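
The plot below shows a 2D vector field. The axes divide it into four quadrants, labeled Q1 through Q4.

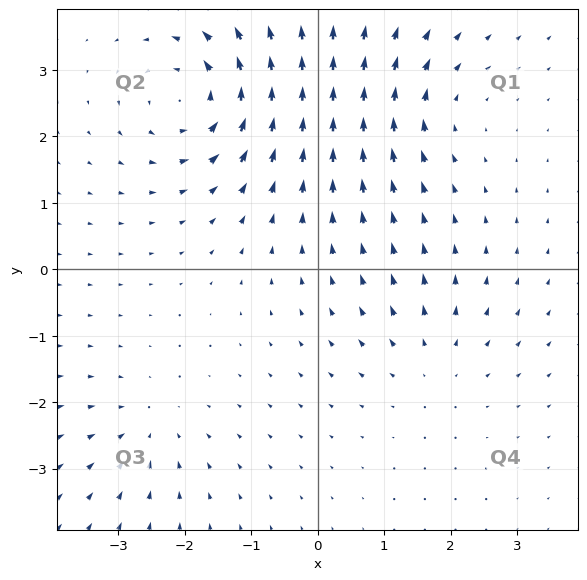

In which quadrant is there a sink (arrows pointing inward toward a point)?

The sink sits at approximately (-2.5, -2.4), which lies in quadrant Q3. The divergence there is about -3, negative as expected for a sink.

Q3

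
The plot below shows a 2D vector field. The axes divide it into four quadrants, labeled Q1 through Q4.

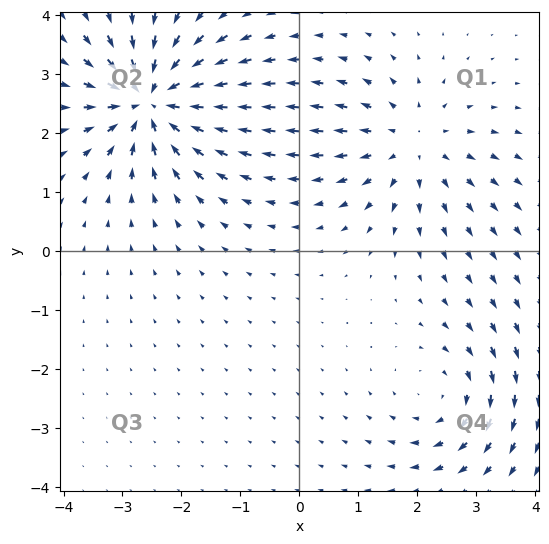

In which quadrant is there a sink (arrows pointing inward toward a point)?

Q2

The sink sits at approximately (-2.5, 2.6), which lies in quadrant Q2. The divergence there is about -6, negative as expected for a sink.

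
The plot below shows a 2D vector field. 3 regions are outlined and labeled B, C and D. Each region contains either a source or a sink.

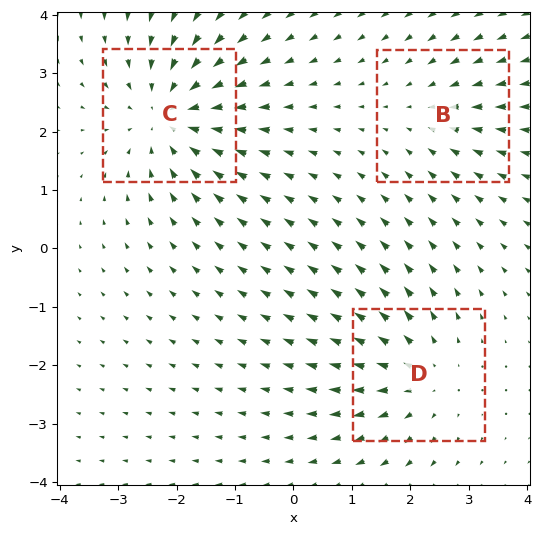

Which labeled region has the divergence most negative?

Divergence at each region's feature centre — B: about -2, C: about -4, D: about +3. Region C is most negative.

C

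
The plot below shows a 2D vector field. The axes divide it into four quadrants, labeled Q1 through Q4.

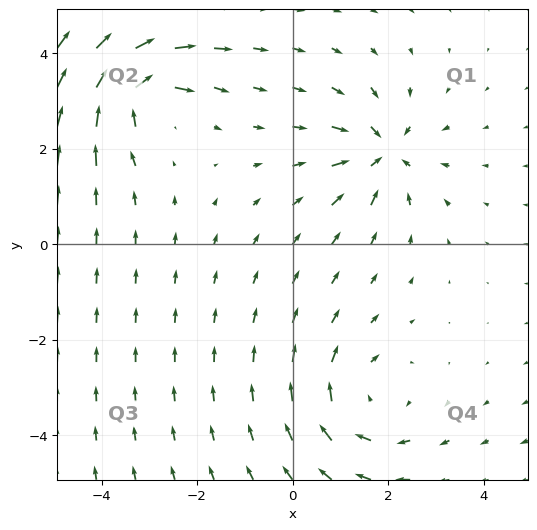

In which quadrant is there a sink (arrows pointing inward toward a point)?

The sink sits at approximately (1.9, 1.9), which lies in quadrant Q1. The divergence there is about -6, negative as expected for a sink.

Q1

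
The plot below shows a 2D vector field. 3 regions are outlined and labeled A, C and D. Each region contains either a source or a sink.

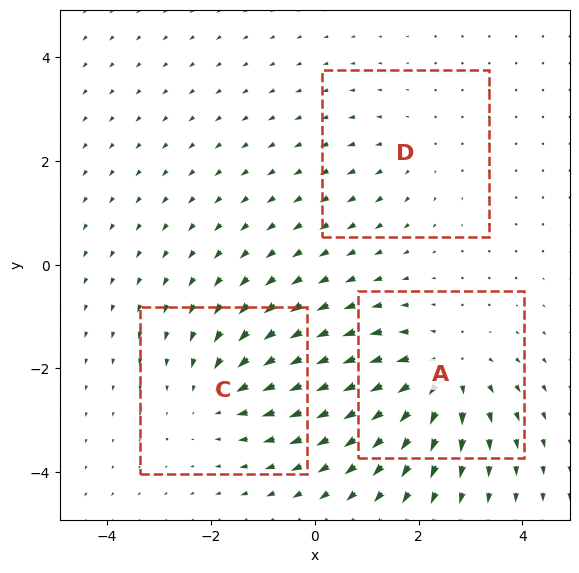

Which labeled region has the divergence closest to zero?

Divergence at each region's feature centre — A: about +4, C: about -3, D: about +2. Region D is closest to zero.

D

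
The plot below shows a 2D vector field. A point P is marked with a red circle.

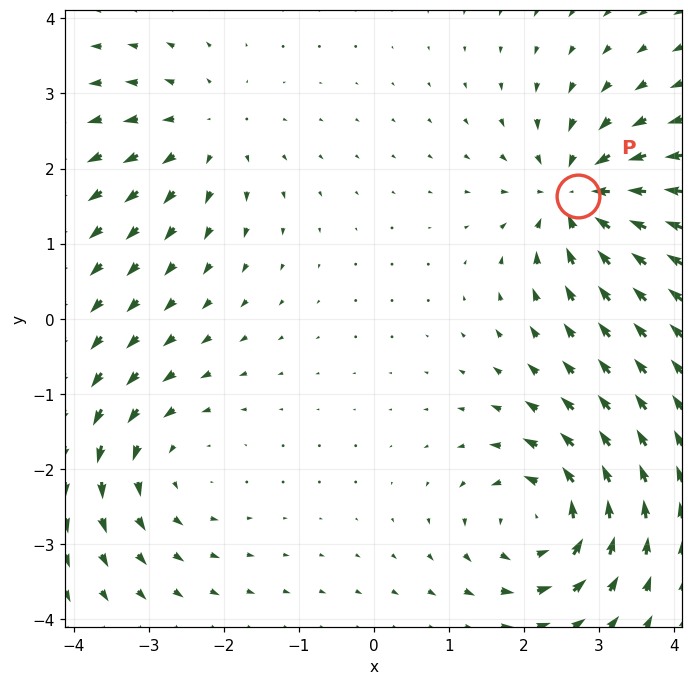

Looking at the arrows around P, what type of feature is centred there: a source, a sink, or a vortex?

sink

At P (2.7, 1.6) the arrows converge inward. Divergence about -5, curl ≈0 — negative divergence with near-zero curl is a sink.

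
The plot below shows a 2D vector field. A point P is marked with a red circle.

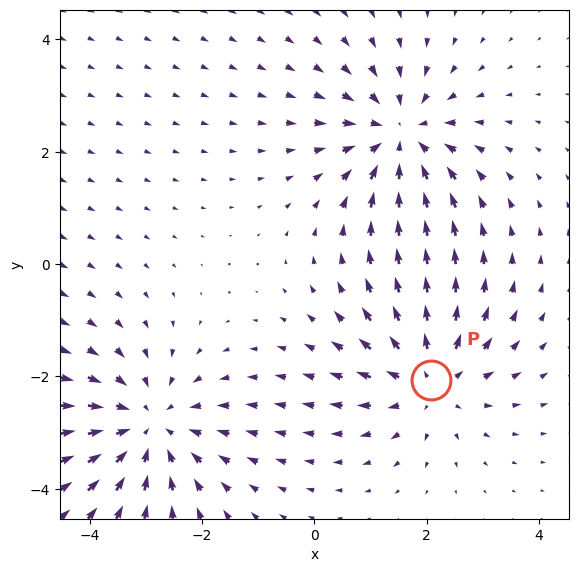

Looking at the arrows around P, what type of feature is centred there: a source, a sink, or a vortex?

source

At P (2.1, -2.1) the arrows spread outward. Divergence about +3, curl ≈0 — positive divergence with near-zero curl is a source.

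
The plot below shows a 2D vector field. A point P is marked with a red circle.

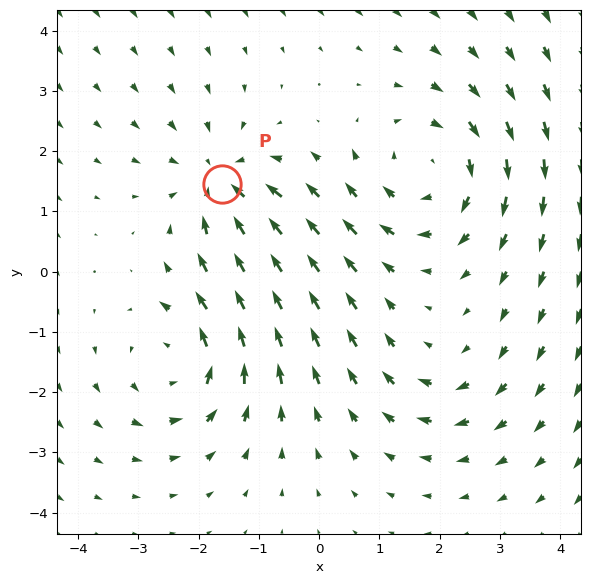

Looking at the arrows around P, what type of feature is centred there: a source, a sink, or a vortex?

sink

At P (-1.6, 1.5) the arrows converge inward. Divergence about -4, curl ≈0 — negative divergence with near-zero curl is a sink.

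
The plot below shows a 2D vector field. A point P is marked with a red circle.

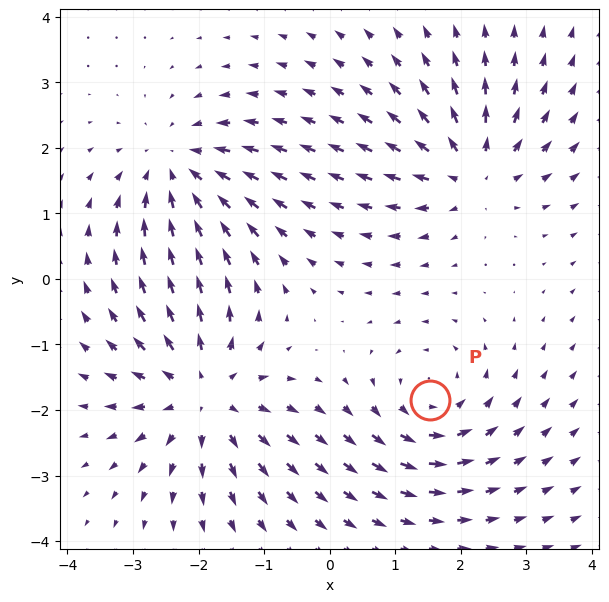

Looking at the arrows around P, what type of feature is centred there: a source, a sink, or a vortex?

vortex

At P (1.5, -1.9) the arrows circulate counterclockwise. Divergence ≈0, curl about +4 — near-zero divergence with nonzero curl is a vortex.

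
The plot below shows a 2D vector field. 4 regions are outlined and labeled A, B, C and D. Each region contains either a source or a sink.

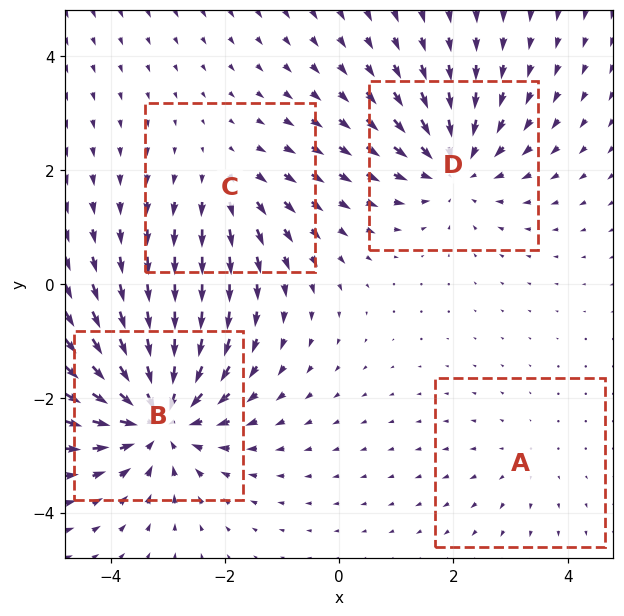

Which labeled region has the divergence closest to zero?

Divergence at each region's feature centre — A: about +2, B: about -7, C: about +3, D: about -5. Region A is closest to zero.

A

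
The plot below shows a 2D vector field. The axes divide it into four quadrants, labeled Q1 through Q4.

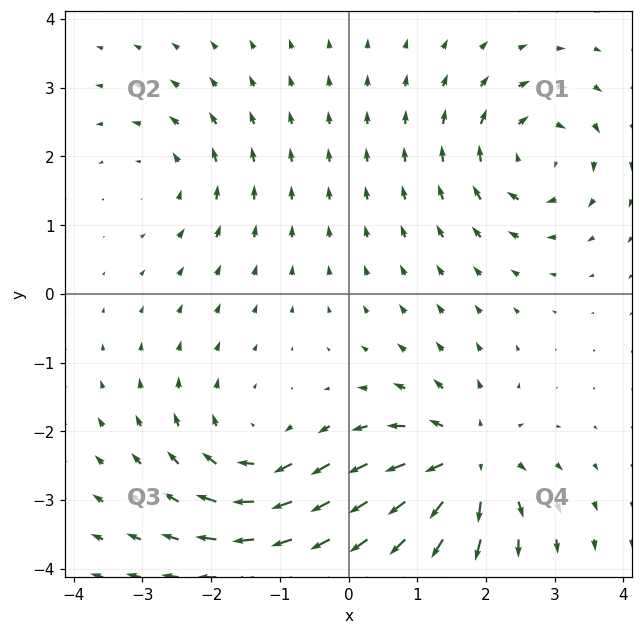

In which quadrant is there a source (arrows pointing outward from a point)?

Q4

The source sits at approximately (1.7, -2.5), which lies in quadrant Q4. The divergence there is about +6, positive as expected for a source.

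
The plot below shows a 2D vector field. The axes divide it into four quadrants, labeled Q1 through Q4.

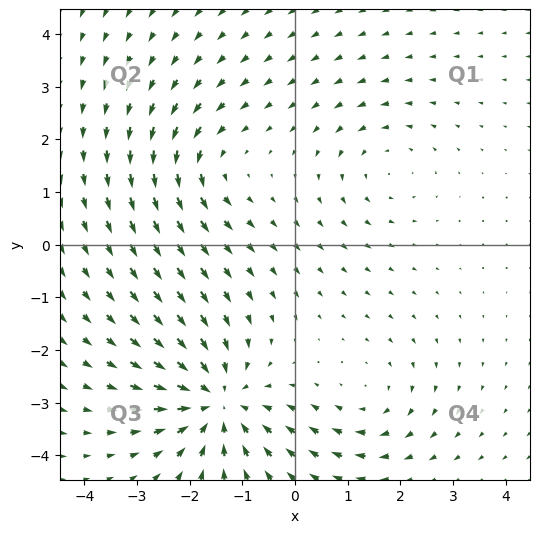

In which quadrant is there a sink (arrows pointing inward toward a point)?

The sink sits at approximately (-1.5, -3.0), which lies in quadrant Q3. The divergence there is about -5, negative as expected for a sink.

Q3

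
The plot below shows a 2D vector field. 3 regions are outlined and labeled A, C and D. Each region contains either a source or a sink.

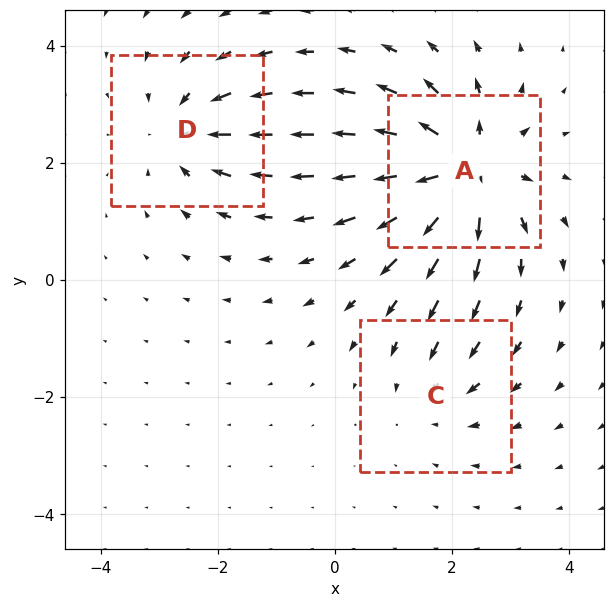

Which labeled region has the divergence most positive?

Divergence at each region's feature centre — A: about +5, C: about -2, D: about -3. Region A is most positive.

A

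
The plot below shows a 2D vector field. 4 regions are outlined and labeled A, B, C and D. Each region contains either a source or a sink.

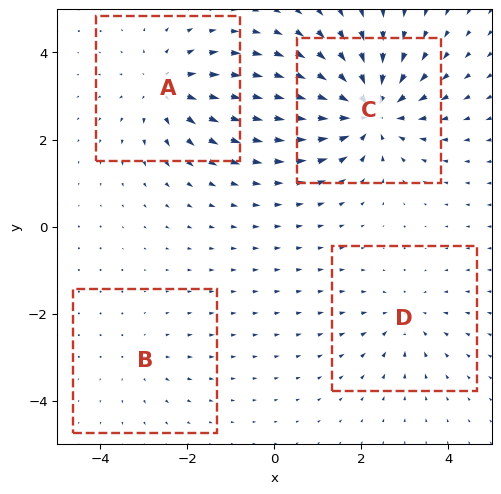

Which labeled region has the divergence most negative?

Divergence at each region's feature centre — A: about +4, B: about +2, C: about -7, D: about -3. Region C is most negative.

C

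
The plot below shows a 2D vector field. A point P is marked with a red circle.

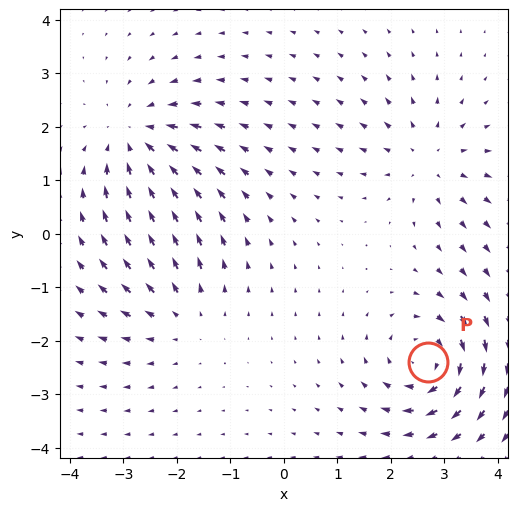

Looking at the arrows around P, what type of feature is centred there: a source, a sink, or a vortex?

vortex

At P (2.7, -2.4) the arrows circulate clockwise. Divergence ≈0, curl about -6 — near-zero divergence with nonzero curl is a vortex.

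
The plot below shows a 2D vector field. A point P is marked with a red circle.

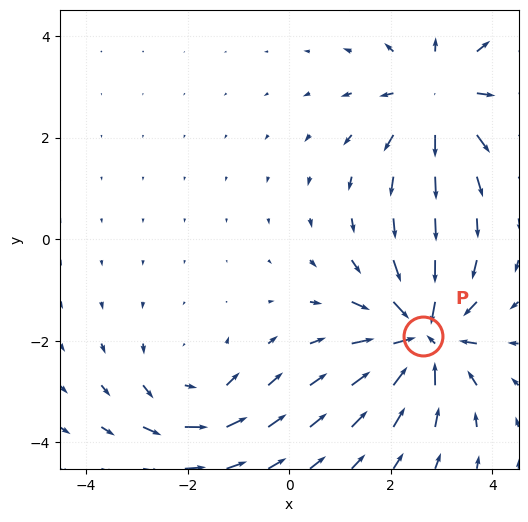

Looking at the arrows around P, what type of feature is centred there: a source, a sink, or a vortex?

sink

At P (2.6, -1.9) the arrows converge inward. Divergence about -7, curl ≈0 — negative divergence with near-zero curl is a sink.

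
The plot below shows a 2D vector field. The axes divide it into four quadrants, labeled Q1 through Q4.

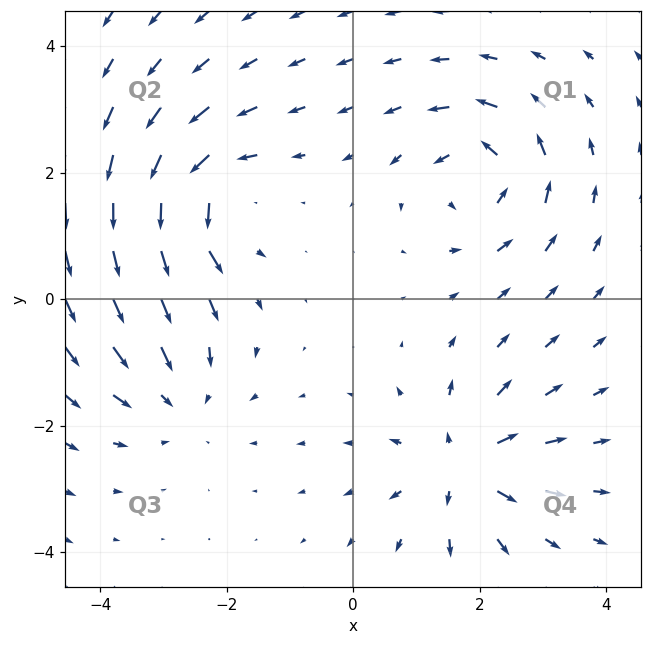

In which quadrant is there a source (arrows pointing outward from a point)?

The source sits at approximately (1.7, -2.6), which lies in quadrant Q4. The divergence there is about +7, positive as expected for a source.

Q4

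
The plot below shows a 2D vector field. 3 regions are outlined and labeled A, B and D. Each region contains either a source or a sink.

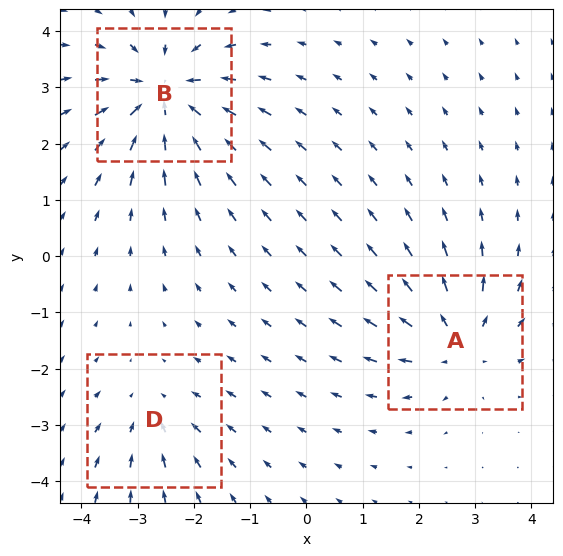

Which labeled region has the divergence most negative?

Divergence at each region's feature centre — A: about +4, B: about -5, D: about -2. Region B is most negative.

B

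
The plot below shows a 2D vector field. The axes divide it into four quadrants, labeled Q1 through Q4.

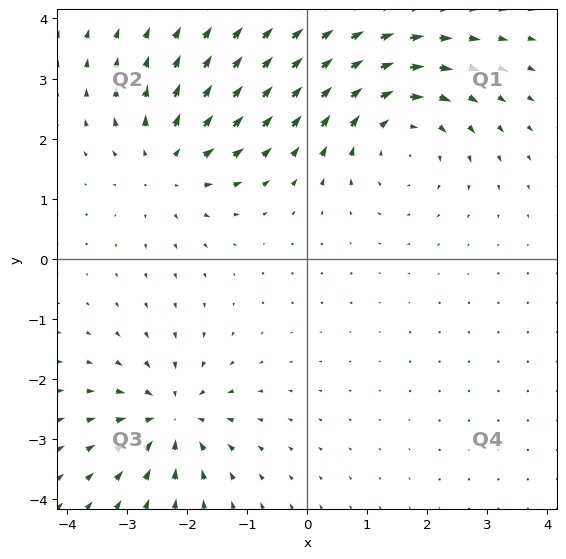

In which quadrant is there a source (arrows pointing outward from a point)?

Q2

The source sits at approximately (-2.3, 1.6), which lies in quadrant Q2. The divergence there is about +4, positive as expected for a source.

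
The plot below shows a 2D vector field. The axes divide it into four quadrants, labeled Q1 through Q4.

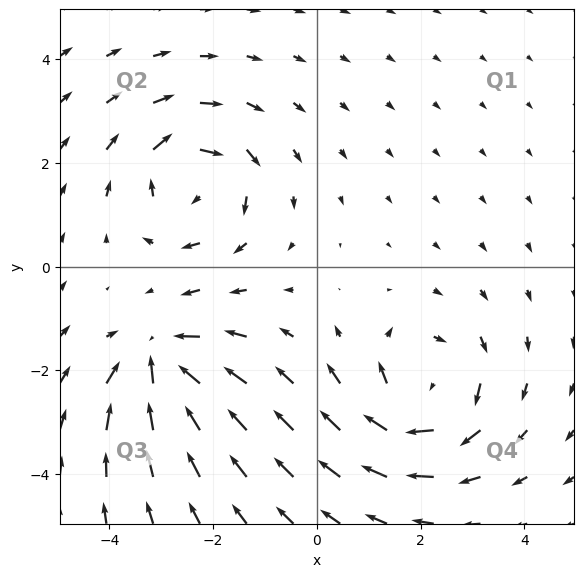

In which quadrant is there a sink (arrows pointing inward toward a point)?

The sink sits at approximately (-3.0, -1.9), which lies in quadrant Q3. The divergence there is about -5, negative as expected for a sink.

Q3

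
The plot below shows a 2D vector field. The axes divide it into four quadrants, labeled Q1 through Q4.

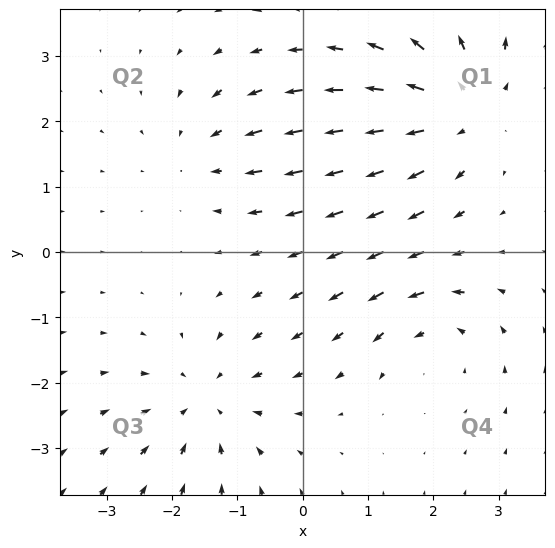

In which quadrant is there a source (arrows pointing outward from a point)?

Q1

The source sits at approximately (2.4, 2.2), which lies in quadrant Q1. The divergence there is about +4, positive as expected for a source.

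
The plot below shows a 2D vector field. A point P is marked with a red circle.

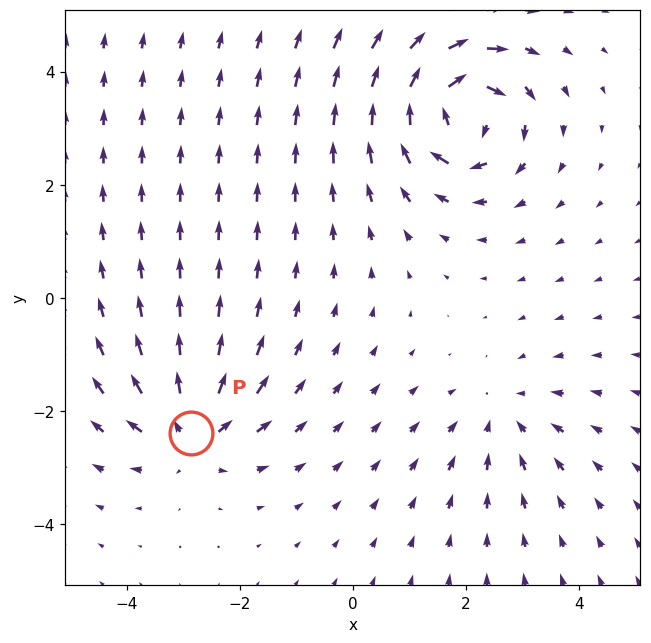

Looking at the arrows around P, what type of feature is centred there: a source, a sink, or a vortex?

At P (-2.9, -2.4) the arrows spread outward. Divergence about +4, curl ≈0 — positive divergence with near-zero curl is a source.

source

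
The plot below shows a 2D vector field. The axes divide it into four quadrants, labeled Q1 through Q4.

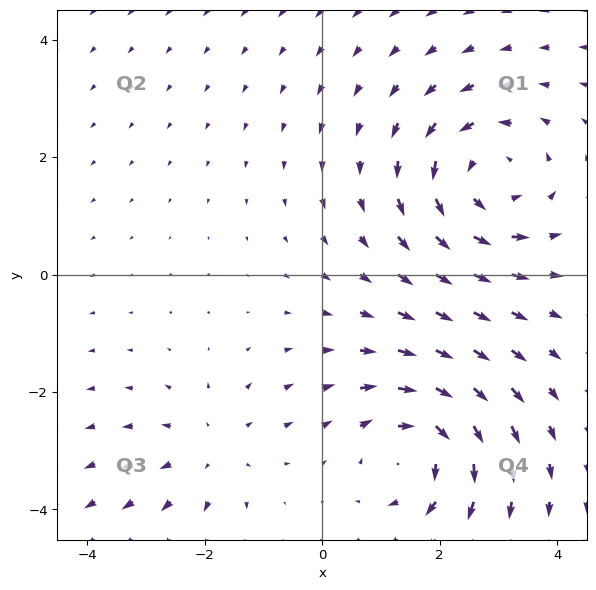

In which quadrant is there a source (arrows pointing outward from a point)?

Q3

The source sits at approximately (-1.9, -3.0), which lies in quadrant Q3. The divergence there is about +2, positive as expected for a source.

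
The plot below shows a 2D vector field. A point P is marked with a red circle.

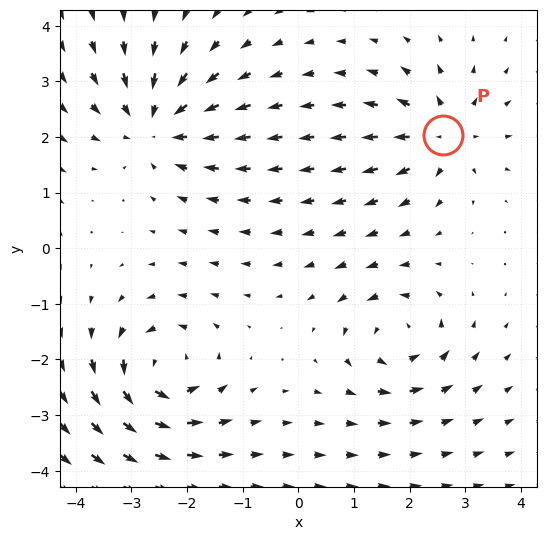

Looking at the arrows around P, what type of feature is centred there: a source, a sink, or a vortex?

source

At P (2.6, 2.0) the arrows spread outward. Divergence about +4, curl ≈0 — positive divergence with near-zero curl is a source.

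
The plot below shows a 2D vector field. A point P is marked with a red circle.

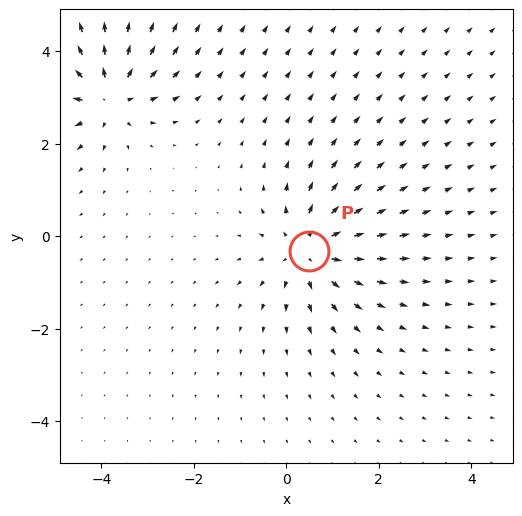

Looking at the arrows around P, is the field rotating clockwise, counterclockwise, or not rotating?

not rotating

Near P at (0.5, -0.3) the arrows show no circulation. The curl there is ≈0.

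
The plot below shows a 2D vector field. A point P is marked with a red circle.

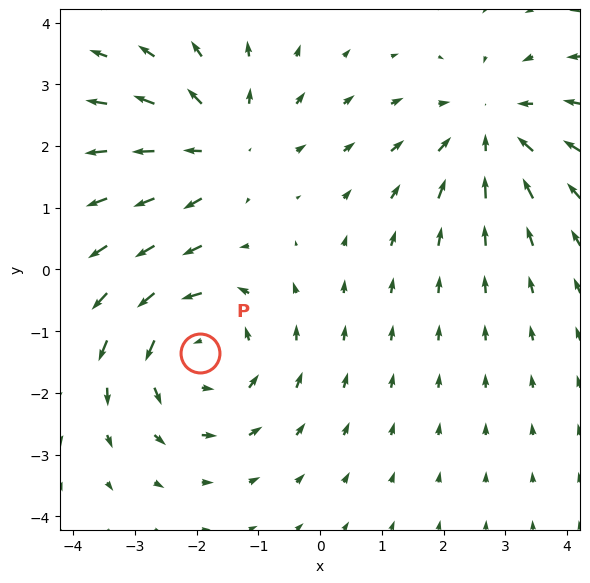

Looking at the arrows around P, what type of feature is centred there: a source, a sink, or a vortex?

vortex

At P (-1.9, -1.4) the arrows circulate counterclockwise. Divergence ≈0, curl about +3 — near-zero divergence with nonzero curl is a vortex.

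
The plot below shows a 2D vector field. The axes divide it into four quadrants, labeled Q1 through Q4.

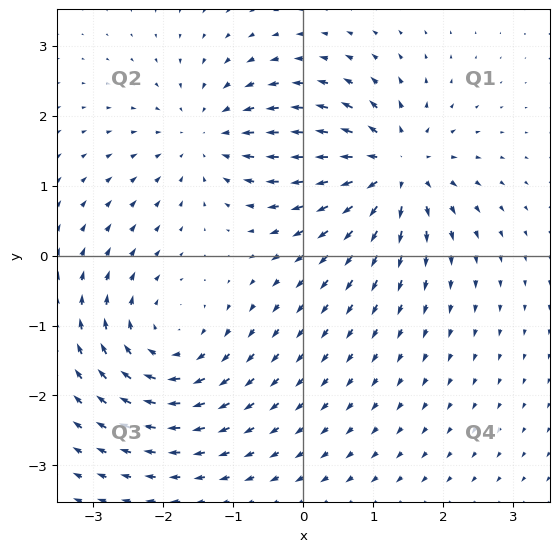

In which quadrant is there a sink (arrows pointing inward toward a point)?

The sink sits at approximately (-1.3, 1.7), which lies in quadrant Q2. The divergence there is about -3, negative as expected for a sink.

Q2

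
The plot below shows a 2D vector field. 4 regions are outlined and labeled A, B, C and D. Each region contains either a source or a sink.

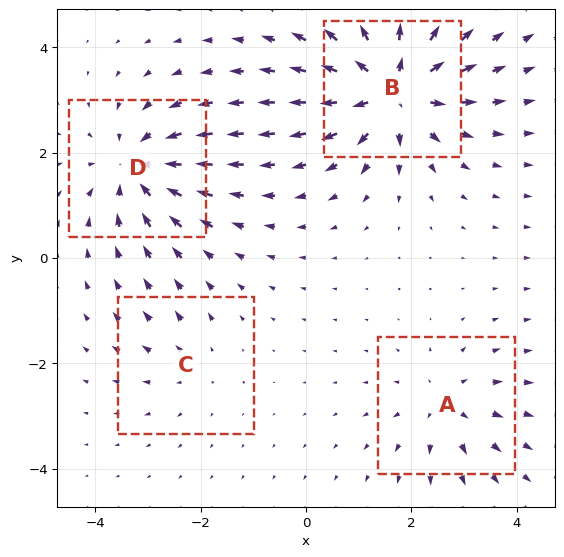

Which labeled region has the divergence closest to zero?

C

Divergence at each region's feature centre — A: about +4, B: about +8, C: about +2, D: about -6. Region C is closest to zero.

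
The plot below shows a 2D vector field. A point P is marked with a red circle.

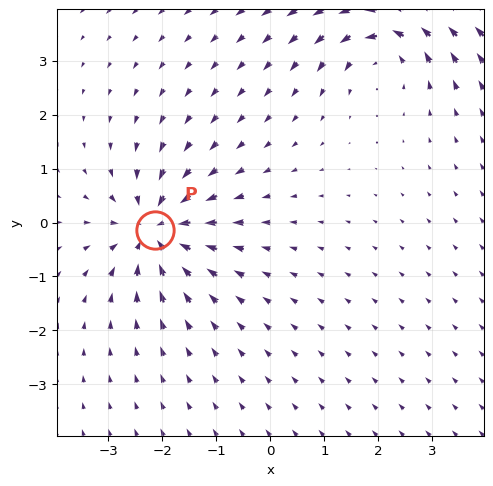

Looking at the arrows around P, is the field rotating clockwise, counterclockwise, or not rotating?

Near P at (-2.1, -0.1) the arrows show no circulation. The curl there is ≈0.

not rotating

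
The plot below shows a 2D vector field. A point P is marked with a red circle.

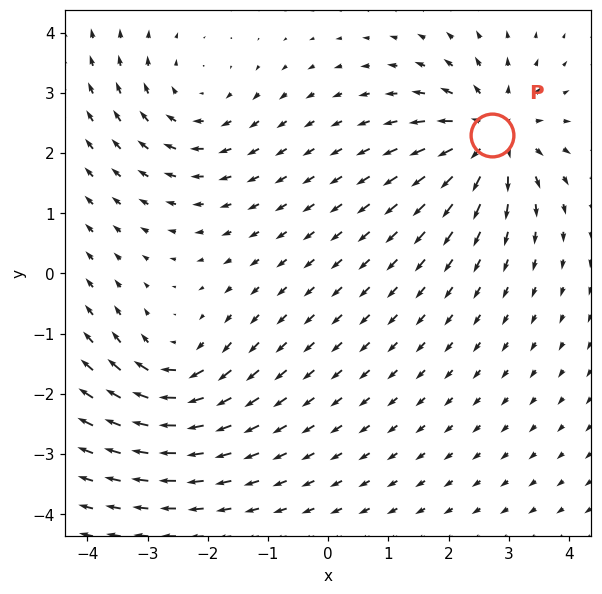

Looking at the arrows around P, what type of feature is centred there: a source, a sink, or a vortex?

At P (2.7, 2.3) the arrows spread outward. Divergence about +5, curl ≈0 — positive divergence with near-zero curl is a source.

source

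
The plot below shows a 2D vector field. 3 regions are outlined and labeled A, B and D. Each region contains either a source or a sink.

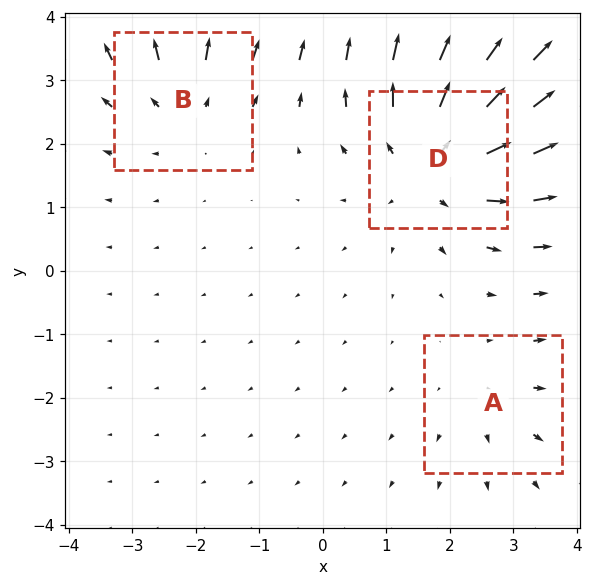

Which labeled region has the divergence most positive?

Divergence at each region's feature centre — A: about +2, B: about +3, D: about +5. Region D is most positive.

D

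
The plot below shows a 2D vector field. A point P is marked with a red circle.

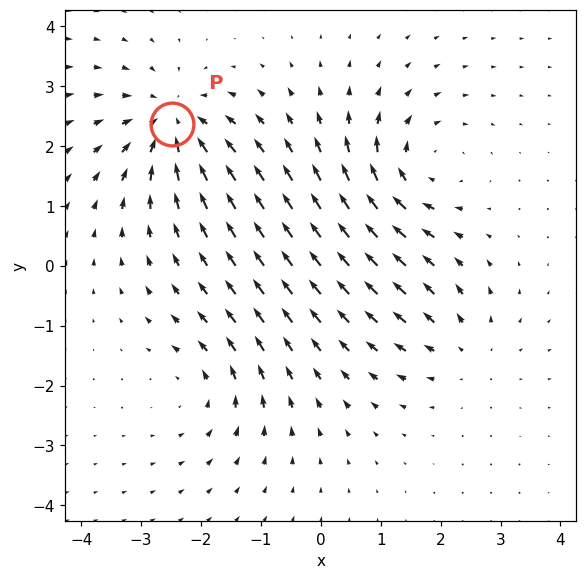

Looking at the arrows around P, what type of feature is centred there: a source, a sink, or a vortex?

sink

At P (-2.5, 2.4) the arrows converge inward. Divergence about -5, curl ≈0 — negative divergence with near-zero curl is a sink.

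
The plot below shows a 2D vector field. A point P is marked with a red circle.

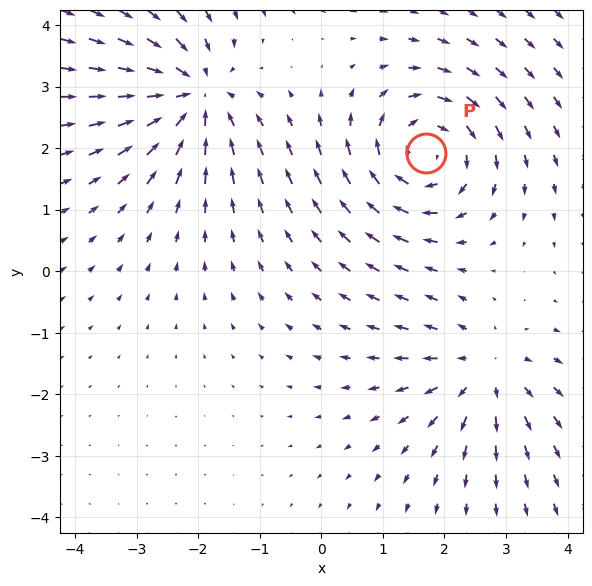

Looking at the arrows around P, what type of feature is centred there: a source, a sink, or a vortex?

vortex

At P (1.7, 1.9) the arrows circulate clockwise. Divergence ≈0, curl about -4 — near-zero divergence with nonzero curl is a vortex.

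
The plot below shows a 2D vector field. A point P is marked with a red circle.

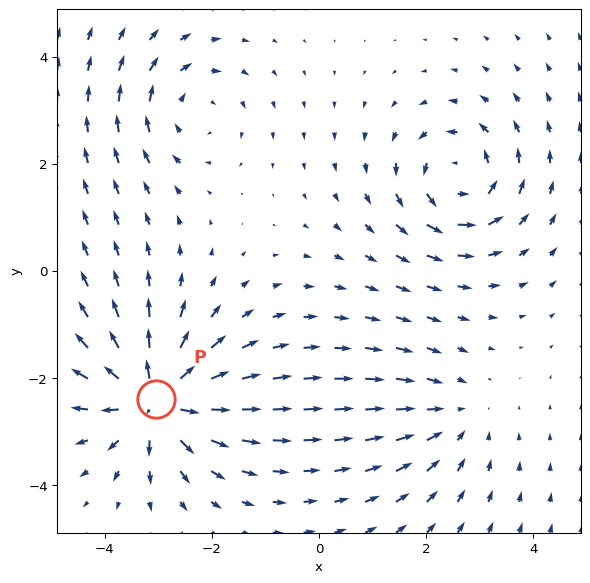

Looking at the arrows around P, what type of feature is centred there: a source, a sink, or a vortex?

At P (-3.0, -2.4) the arrows spread outward. Divergence about +7, curl ≈0 — positive divergence with near-zero curl is a source.

source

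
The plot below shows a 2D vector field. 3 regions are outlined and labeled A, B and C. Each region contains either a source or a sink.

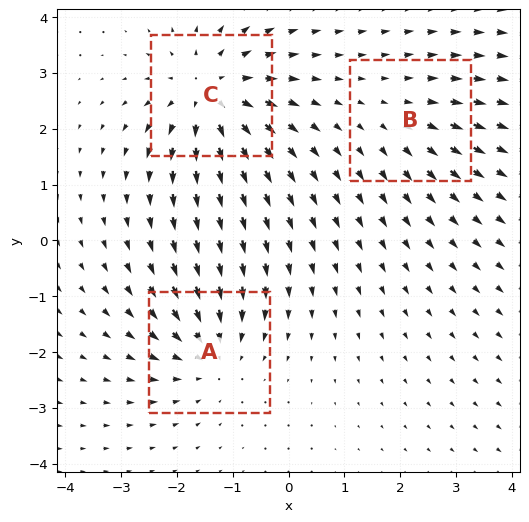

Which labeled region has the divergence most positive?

C

Divergence at each region's feature centre — A: about -3, B: about +2, C: about +5. Region C is most positive.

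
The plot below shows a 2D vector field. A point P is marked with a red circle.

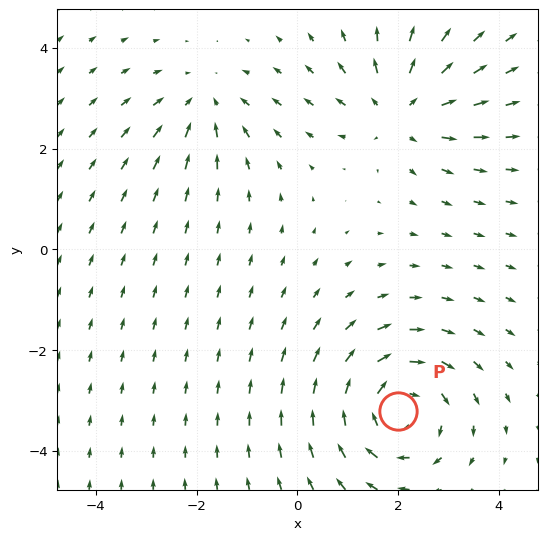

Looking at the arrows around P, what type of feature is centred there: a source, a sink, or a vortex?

At P (2.0, -3.2) the arrows circulate clockwise. Divergence ≈0, curl about -4 — near-zero divergence with nonzero curl is a vortex.

vortex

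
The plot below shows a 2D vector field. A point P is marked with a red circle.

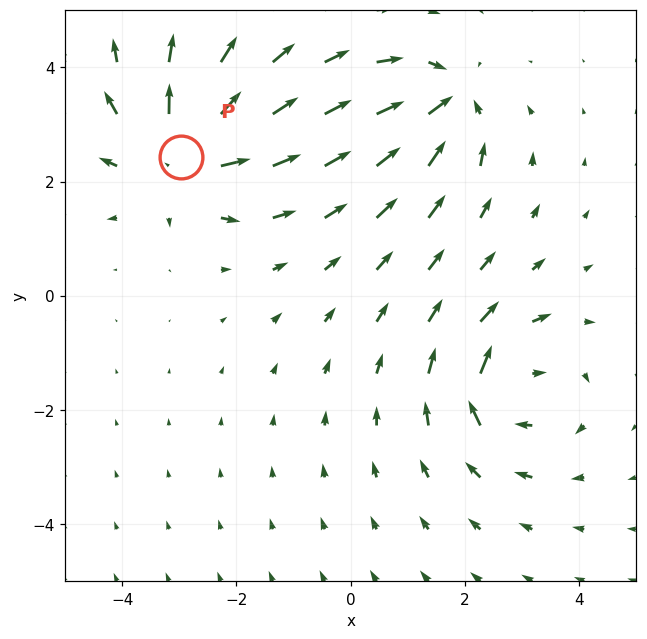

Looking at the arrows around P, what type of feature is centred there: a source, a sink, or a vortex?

At P (-3.0, 2.4) the arrows spread outward. Divergence about +5, curl ≈0 — positive divergence with near-zero curl is a source.

source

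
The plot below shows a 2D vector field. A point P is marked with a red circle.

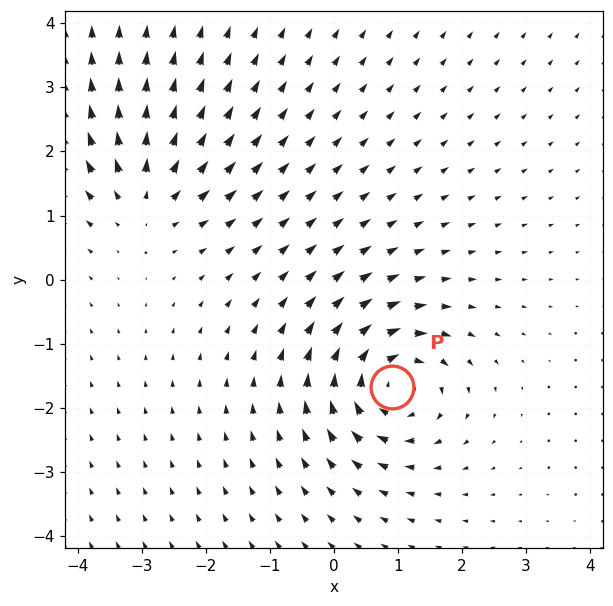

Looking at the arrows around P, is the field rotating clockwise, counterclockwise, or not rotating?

clockwise

Near P at (0.9, -1.7) the arrows circulate clockwise. The curl (z-component) there is about -6; negative curl means clockwise rotation.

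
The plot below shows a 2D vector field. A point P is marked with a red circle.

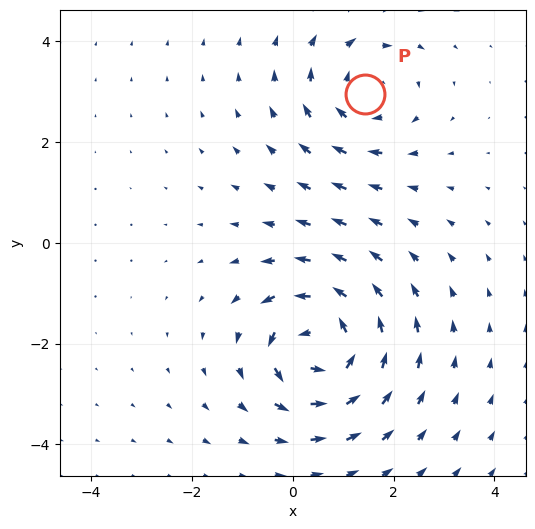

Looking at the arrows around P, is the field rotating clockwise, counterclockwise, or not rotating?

Near P at (1.4, 3.0) the arrows circulate clockwise. The curl (z-component) there is about -3; negative curl means clockwise rotation.

clockwise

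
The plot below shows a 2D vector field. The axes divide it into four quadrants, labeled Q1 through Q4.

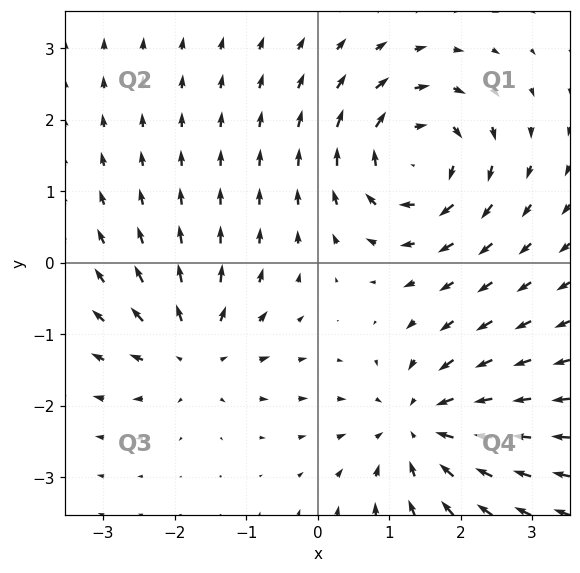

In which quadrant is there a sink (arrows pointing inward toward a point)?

The sink sits at approximately (1.4, -2.3), which lies in quadrant Q4. The divergence there is about -5, negative as expected for a sink.

Q4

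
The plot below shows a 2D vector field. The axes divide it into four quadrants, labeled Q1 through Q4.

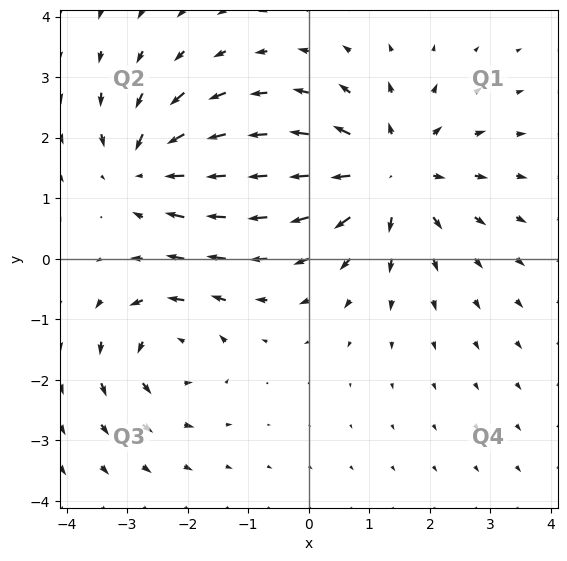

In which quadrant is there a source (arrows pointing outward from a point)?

Q1

The source sits at approximately (1.3, 1.4), which lies in quadrant Q1. The divergence there is about +4, positive as expected for a source.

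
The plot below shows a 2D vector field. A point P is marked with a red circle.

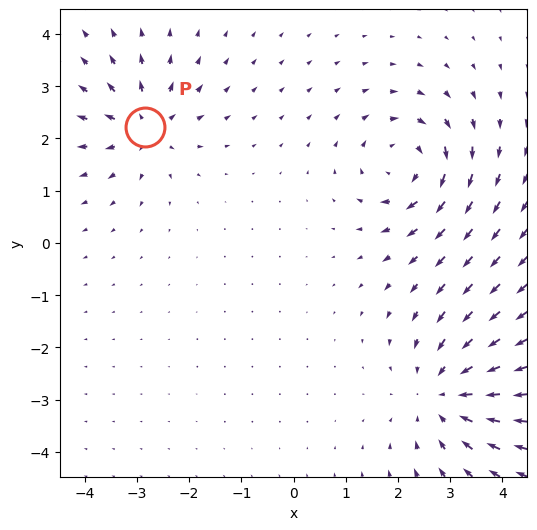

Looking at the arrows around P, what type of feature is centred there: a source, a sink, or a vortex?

source

At P (-2.8, 2.2) the arrows spread outward. Divergence about +5, curl ≈0 — positive divergence with near-zero curl is a source.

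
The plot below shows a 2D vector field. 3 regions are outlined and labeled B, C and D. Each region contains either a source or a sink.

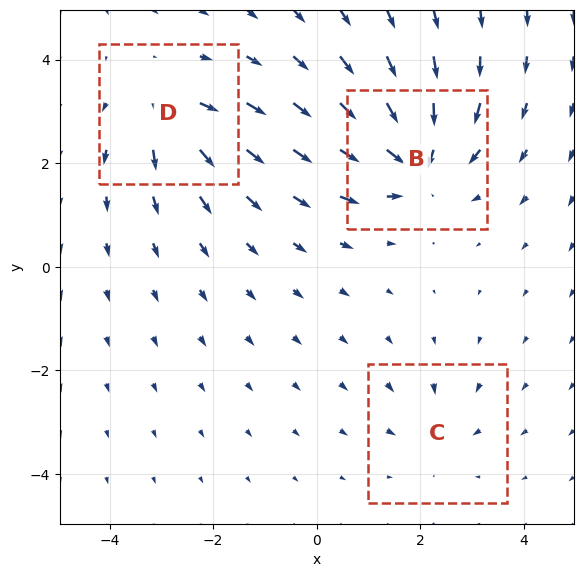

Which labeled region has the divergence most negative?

Divergence at each region's feature centre — B: about -6, C: about -3, D: about +4. Region B is most negative.

B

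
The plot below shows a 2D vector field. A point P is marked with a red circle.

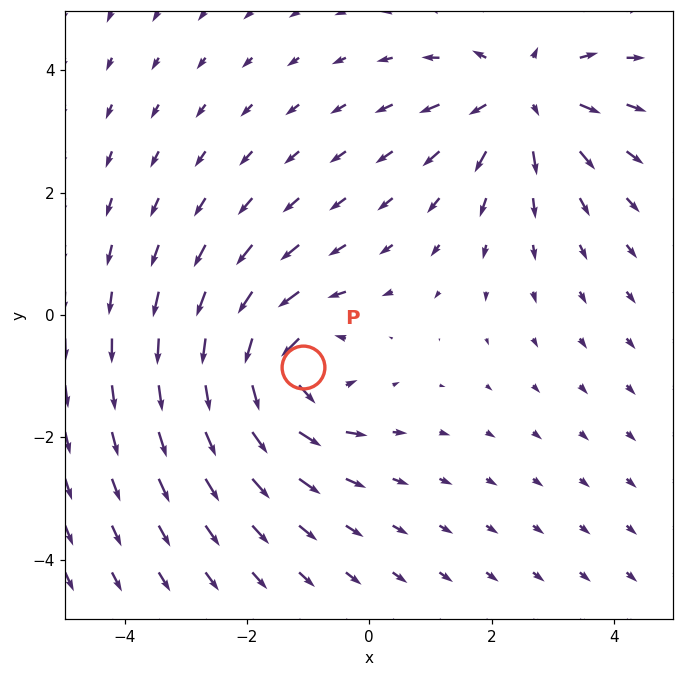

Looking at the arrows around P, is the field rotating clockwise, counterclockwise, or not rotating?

counterclockwise

Near P at (-1.1, -0.8) the arrows circulate counterclockwise. The curl (z-component) there is about +5; positive curl means counterclockwise rotation.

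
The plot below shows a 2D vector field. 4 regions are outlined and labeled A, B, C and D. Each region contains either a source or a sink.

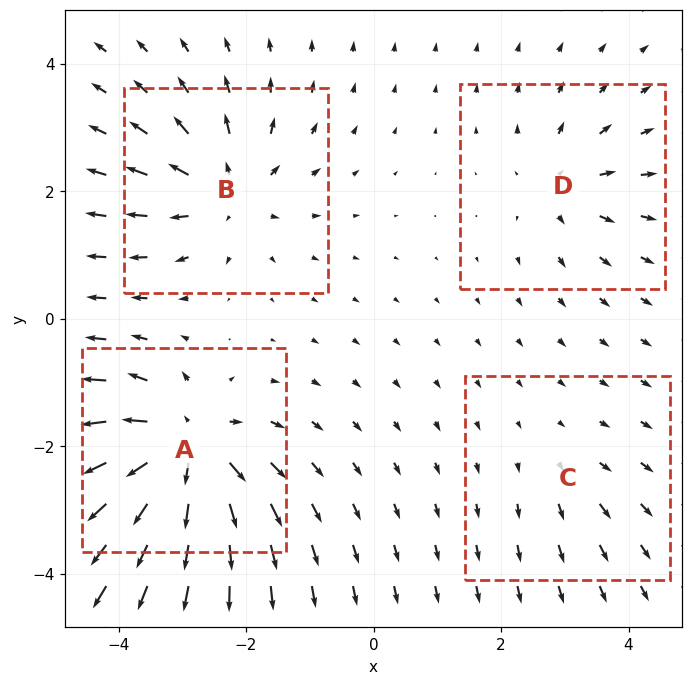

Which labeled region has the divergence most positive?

A

Divergence at each region's feature centre — A: about +9, B: about +6, C: about +2, D: about +4. Region A is most positive.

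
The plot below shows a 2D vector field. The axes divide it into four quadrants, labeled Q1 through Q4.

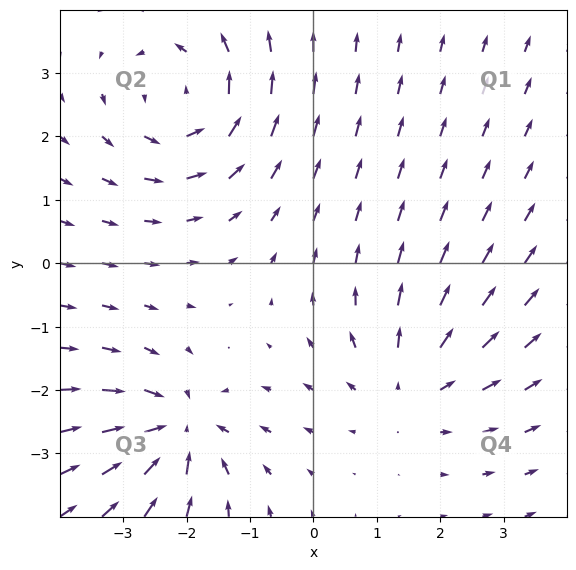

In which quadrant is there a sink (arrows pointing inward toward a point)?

The sink sits at approximately (-2.1, -2.6), which lies in quadrant Q3. The divergence there is about -5, negative as expected for a sink.

Q3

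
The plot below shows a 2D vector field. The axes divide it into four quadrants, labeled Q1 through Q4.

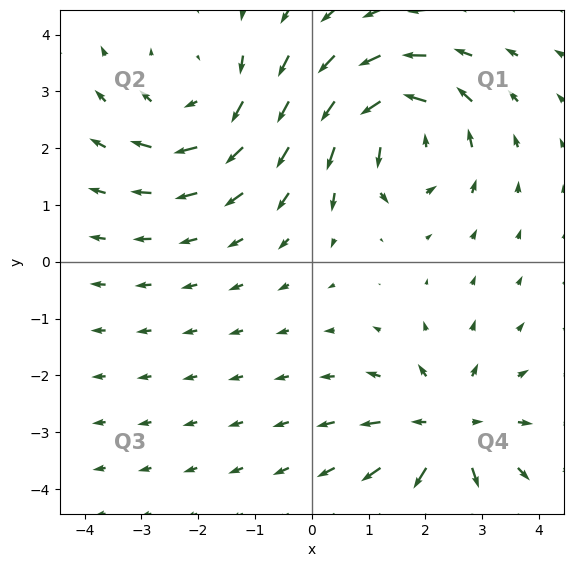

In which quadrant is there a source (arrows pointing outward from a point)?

Q4

The source sits at approximately (2.4, -3.0), which lies in quadrant Q4. The divergence there is about +4, positive as expected for a source.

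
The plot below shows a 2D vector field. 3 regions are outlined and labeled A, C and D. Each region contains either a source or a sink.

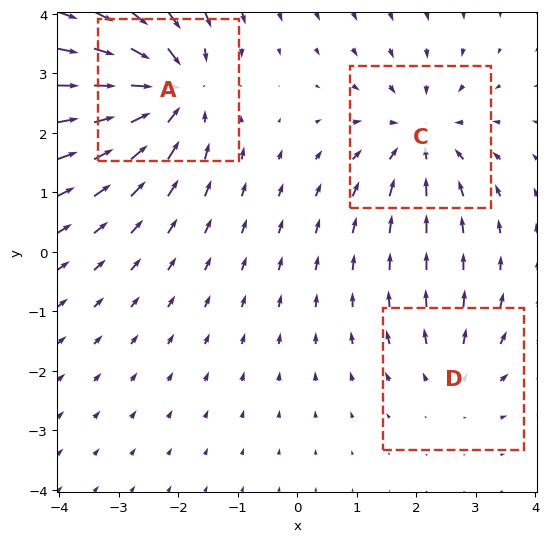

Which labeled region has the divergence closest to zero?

D

Divergence at each region's feature centre — A: about -5, C: about -3, D: about +2. Region D is closest to zero.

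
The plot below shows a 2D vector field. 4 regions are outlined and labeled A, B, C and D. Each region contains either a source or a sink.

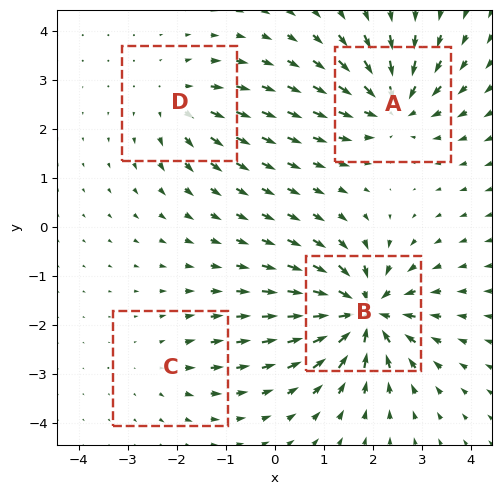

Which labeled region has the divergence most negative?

B

Divergence at each region's feature centre — A: about -6, B: about -9, C: about +2, D: about +4. Region B is most negative.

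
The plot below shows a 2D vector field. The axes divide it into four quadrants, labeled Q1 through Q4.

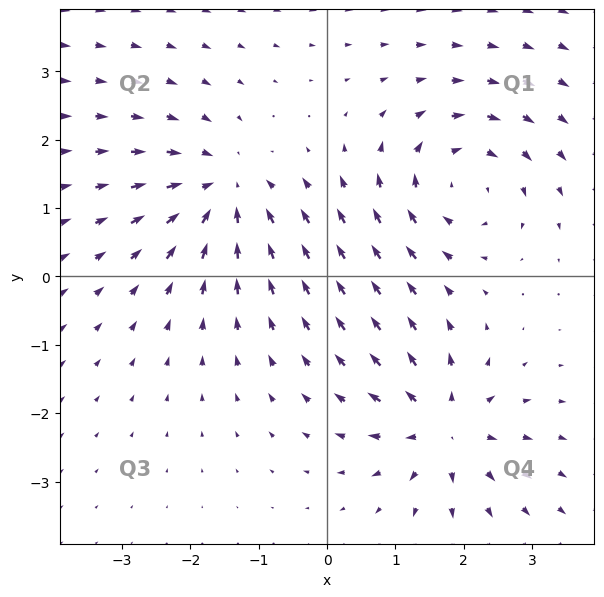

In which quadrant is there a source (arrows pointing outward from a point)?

Q4

The source sits at approximately (1.7, -2.2), which lies in quadrant Q4. The divergence there is about +4, positive as expected for a source.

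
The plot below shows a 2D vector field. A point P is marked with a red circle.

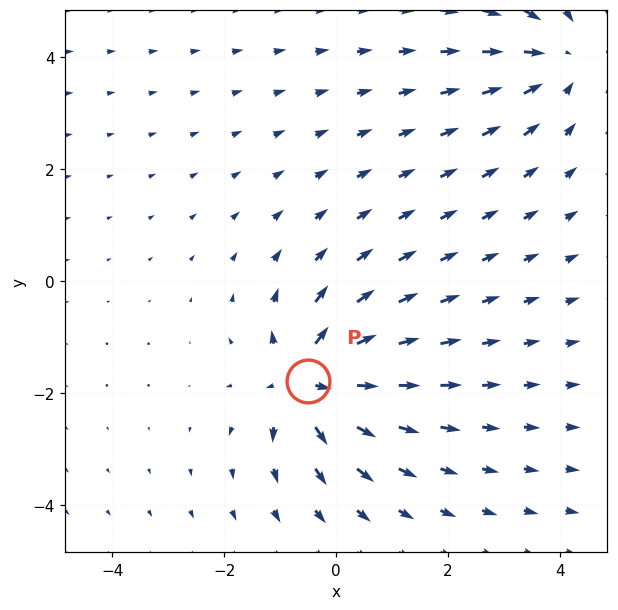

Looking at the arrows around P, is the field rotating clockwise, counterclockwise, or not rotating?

Near P at (-0.5, -1.8) the arrows show no circulation. The curl there is ≈0.

not rotating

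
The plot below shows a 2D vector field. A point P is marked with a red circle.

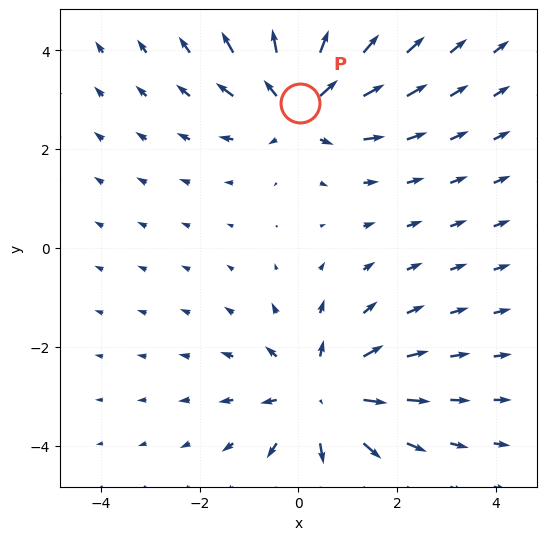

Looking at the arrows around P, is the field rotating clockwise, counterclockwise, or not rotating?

not rotating

Near P at (0.0, 2.9) the arrows show no circulation. The curl there is ≈0.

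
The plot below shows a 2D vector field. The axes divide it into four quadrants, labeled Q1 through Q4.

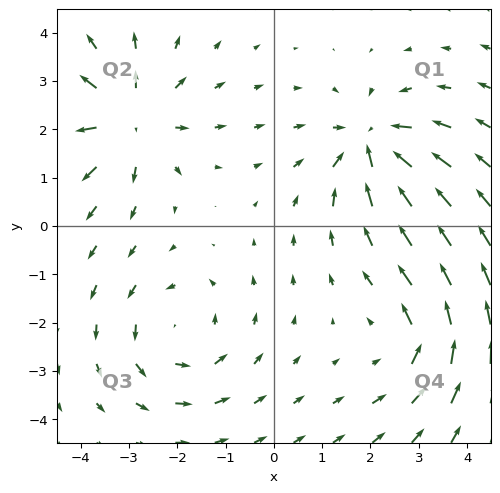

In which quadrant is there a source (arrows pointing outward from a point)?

The source sits at approximately (-3.0, 2.2), which lies in quadrant Q2. The divergence there is about +5, positive as expected for a source.

Q2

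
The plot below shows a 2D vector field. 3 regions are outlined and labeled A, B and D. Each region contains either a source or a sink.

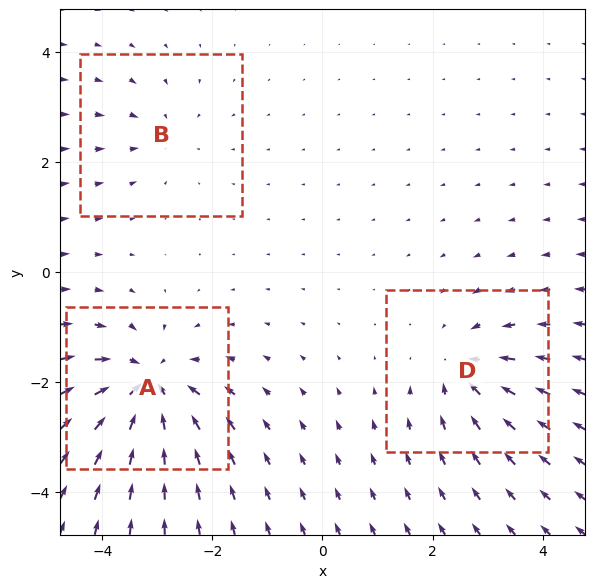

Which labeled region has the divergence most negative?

Divergence at each region's feature centre — A: about -6, B: about -2, D: about -4. Region A is most negative.

A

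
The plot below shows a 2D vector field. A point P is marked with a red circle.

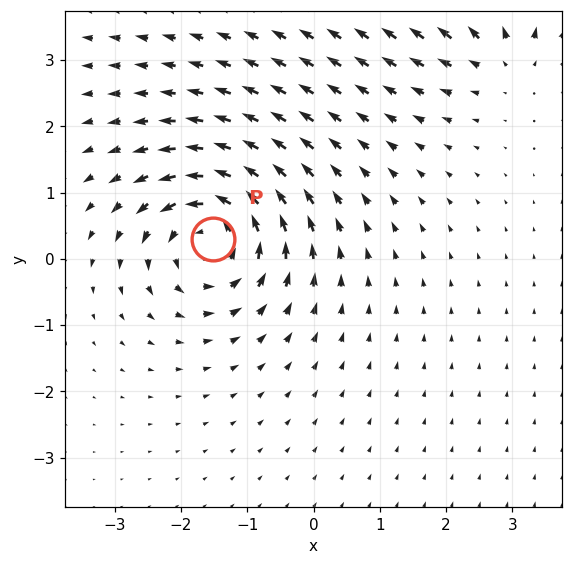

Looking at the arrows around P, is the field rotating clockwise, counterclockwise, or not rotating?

Near P at (-1.5, 0.3) the arrows circulate counterclockwise. The curl (z-component) there is about +6; positive curl means counterclockwise rotation.

counterclockwise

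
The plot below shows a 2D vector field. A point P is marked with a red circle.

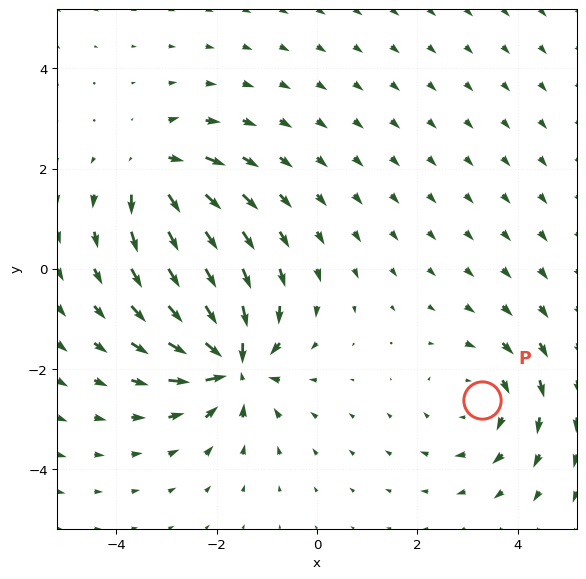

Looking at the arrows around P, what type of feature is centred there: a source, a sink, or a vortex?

At P (3.3, -2.6) the arrows circulate clockwise. Divergence ≈0, curl about -3 — near-zero divergence with nonzero curl is a vortex.

vortex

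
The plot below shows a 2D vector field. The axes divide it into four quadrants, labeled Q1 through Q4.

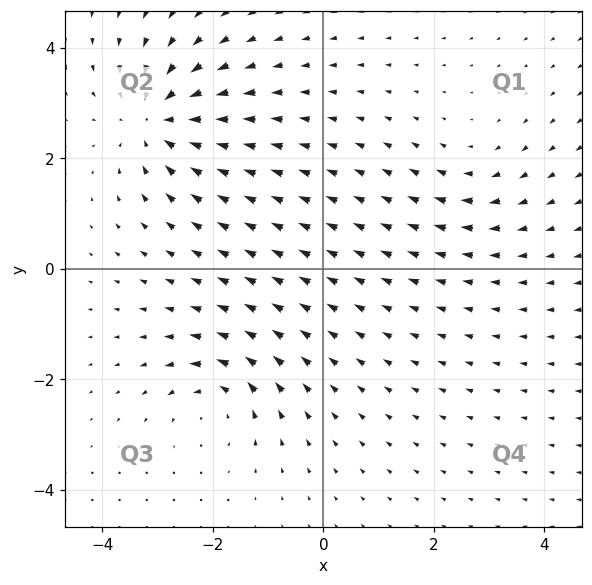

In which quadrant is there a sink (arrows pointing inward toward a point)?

Q2

The sink sits at approximately (-3.0, 2.7), which lies in quadrant Q2. The divergence there is about -5, negative as expected for a sink.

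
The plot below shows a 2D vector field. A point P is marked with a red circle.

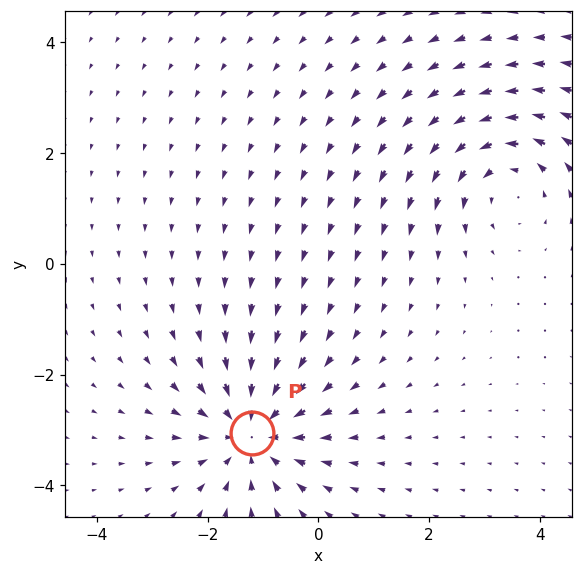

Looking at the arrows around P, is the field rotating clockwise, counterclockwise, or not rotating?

not rotating

Near P at (-1.2, -3.1) the arrows show no circulation. The curl there is ≈0.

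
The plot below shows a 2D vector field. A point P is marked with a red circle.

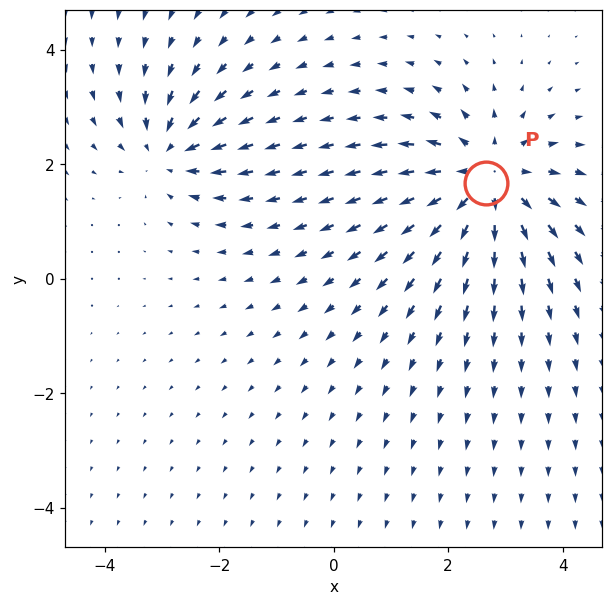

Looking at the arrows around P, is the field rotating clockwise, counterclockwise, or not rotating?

Near P at (2.7, 1.7) the arrows show no circulation. The curl there is ≈0.

not rotating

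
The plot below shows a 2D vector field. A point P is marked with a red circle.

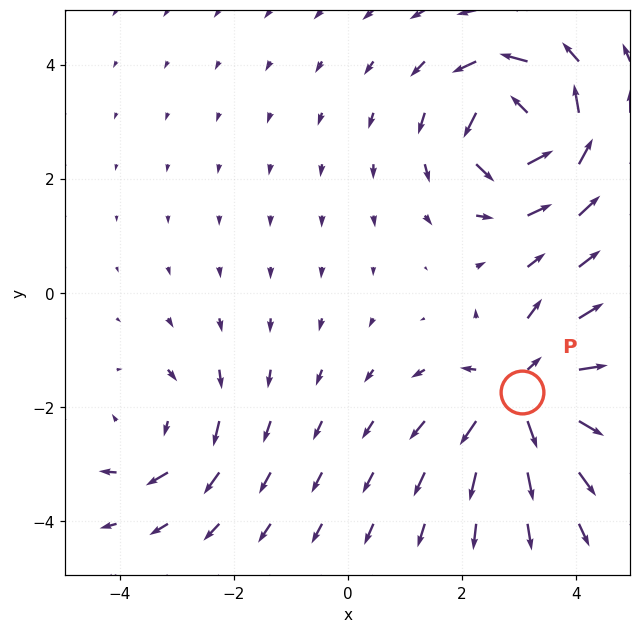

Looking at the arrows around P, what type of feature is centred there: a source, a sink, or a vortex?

At P (3.1, -1.7) the arrows spread outward. Divergence about +6, curl ≈0 — positive divergence with near-zero curl is a source.

source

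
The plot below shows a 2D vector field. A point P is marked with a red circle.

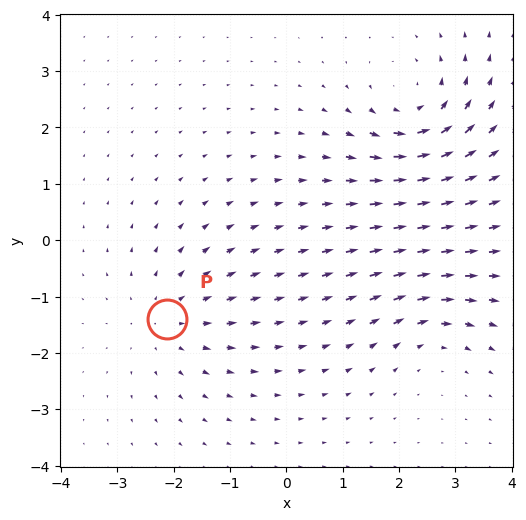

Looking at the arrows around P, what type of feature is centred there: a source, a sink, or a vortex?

At P (-2.1, -1.4) the arrows spread outward. Divergence about +3, curl ≈0 — positive divergence with near-zero curl is a source.

source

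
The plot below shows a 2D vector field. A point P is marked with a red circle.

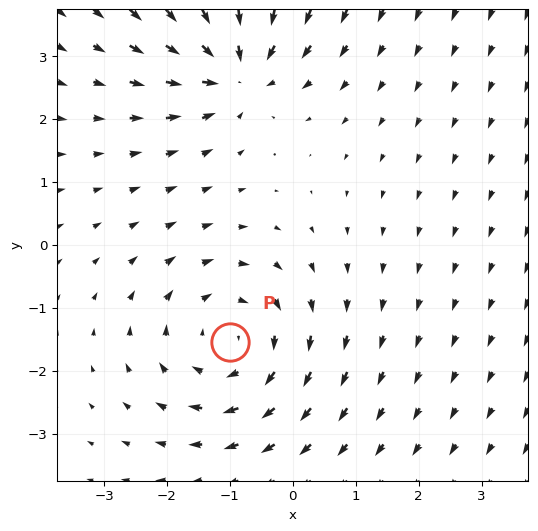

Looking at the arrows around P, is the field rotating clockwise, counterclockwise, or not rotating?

Near P at (-1.0, -1.5) the arrows circulate clockwise. The curl (z-component) there is about -3; negative curl means clockwise rotation.

clockwise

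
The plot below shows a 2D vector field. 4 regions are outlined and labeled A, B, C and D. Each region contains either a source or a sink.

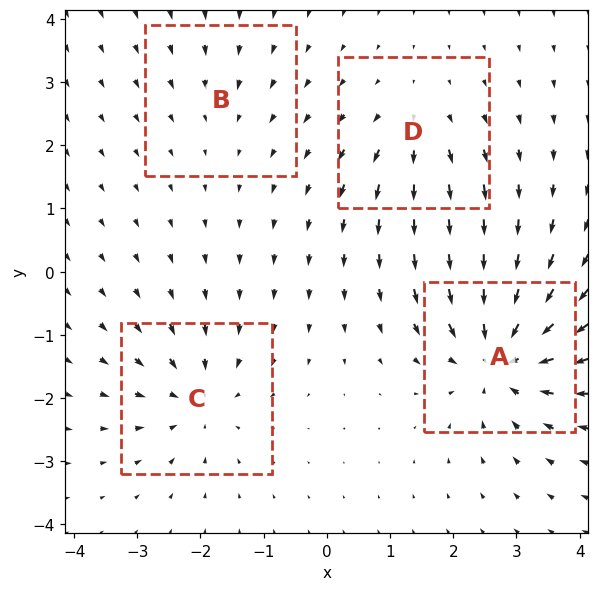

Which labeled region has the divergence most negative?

A

Divergence at each region's feature centre — A: about -8, B: about -2, C: about -5, D: about +4. Region A is most negative.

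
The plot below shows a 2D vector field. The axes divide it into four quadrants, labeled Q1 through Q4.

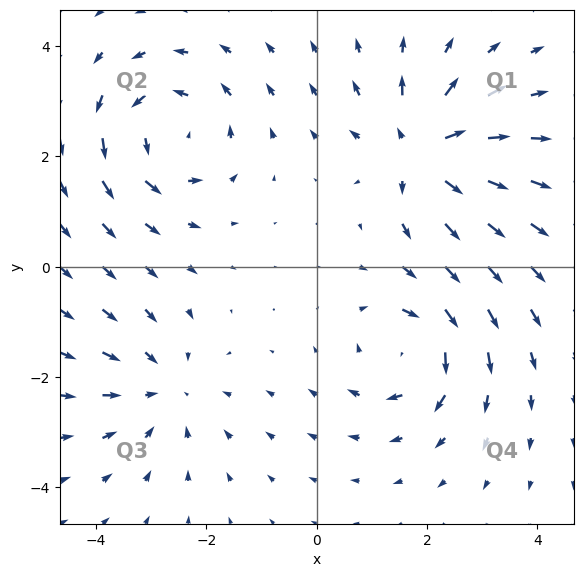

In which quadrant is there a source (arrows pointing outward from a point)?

Q1

The source sits at approximately (1.9, 2.1), which lies in quadrant Q1. The divergence there is about +6, positive as expected for a source.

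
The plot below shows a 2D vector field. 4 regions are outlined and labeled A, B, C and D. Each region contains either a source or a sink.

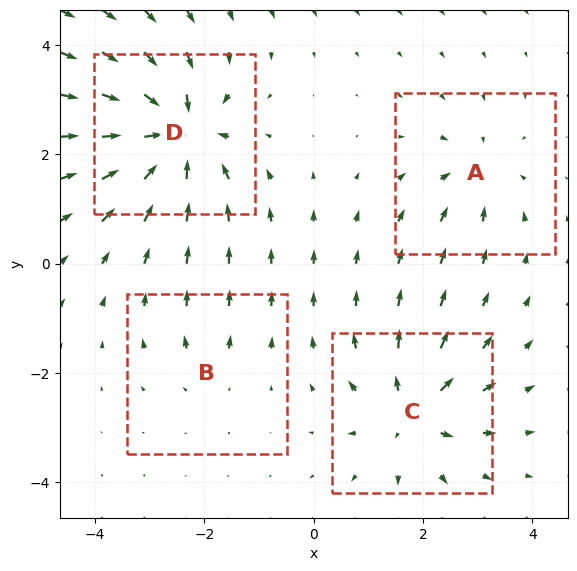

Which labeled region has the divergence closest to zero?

B

Divergence at each region's feature centre — A: about -4, B: about +2, C: about +6, D: about -9. Region B is closest to zero.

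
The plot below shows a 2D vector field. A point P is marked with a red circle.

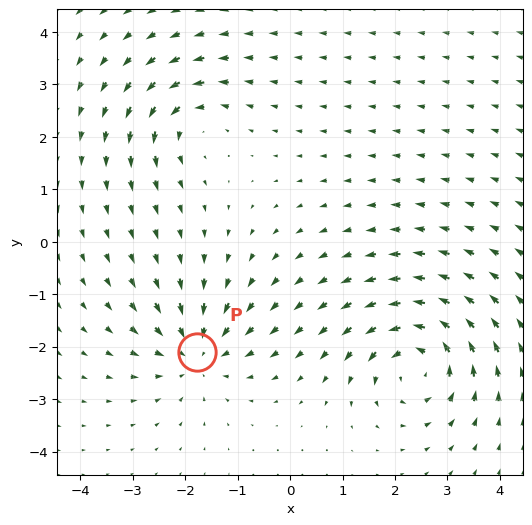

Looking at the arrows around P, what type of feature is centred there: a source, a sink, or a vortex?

sink

At P (-1.8, -2.1) the arrows converge inward. Divergence about -4, curl ≈0 — negative divergence with near-zero curl is a sink.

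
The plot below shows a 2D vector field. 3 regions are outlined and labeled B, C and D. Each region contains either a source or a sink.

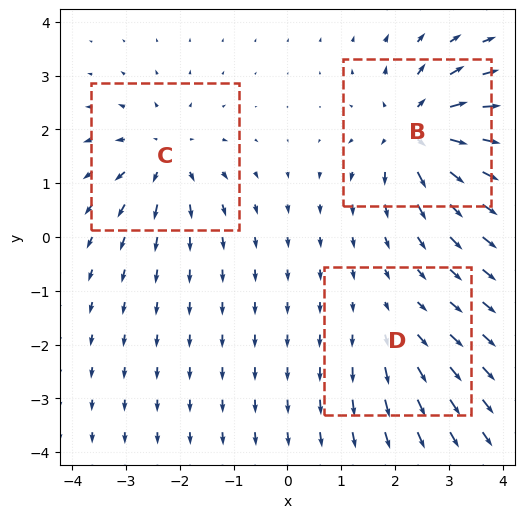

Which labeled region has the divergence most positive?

B

Divergence at each region's feature centre — B: about +5, C: about +4, D: about +2. Region B is most positive.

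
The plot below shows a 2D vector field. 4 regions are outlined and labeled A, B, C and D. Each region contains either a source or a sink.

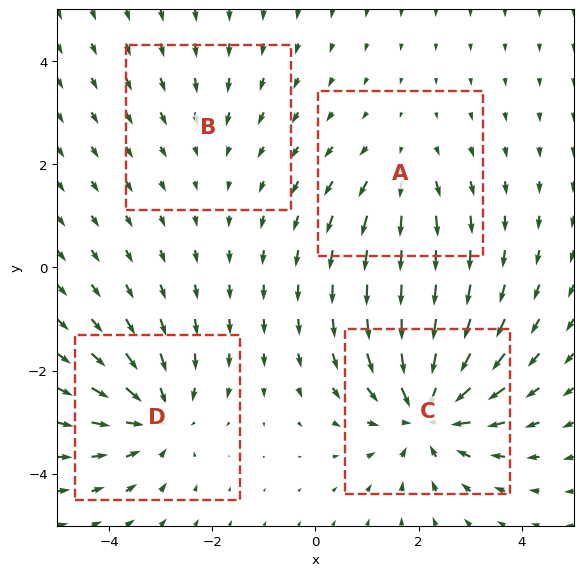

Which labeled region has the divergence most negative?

C

Divergence at each region's feature centre — A: about +3, B: about -2, C: about -7, D: about -5. Region C is most negative.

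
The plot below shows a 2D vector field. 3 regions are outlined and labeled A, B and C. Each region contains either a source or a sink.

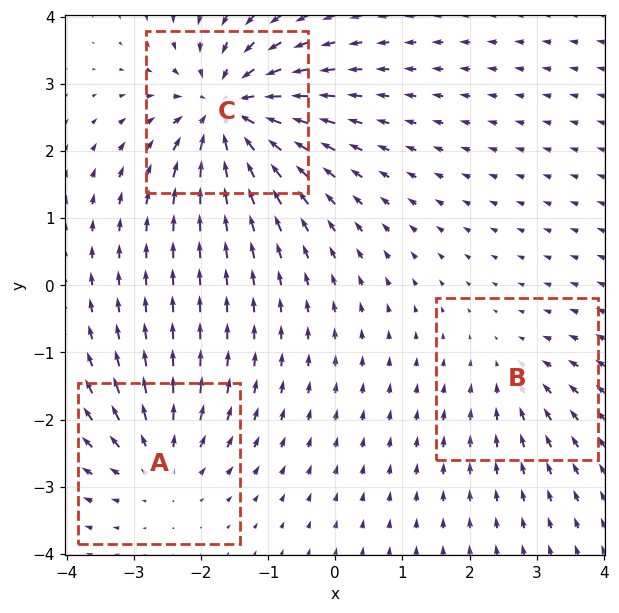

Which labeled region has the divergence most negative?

C

Divergence at each region's feature centre — A: about +3, B: about -2, C: about -6. Region C is most negative.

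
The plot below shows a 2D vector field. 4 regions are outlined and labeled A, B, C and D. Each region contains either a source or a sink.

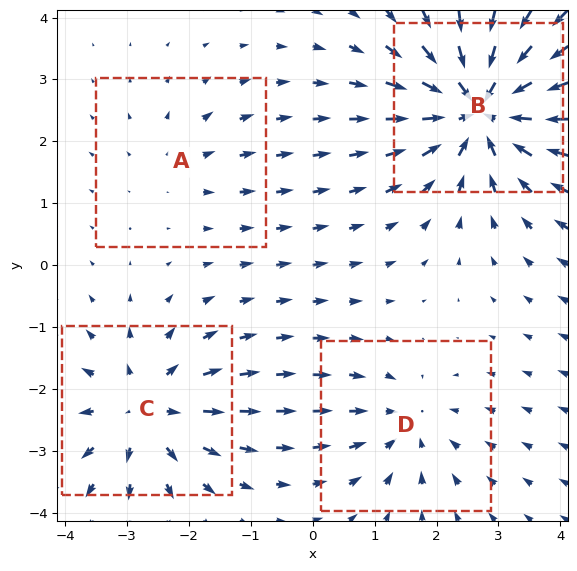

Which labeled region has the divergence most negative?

Divergence at each region's feature centre — A: about +2, B: about -7, C: about +5, D: about -3. Region B is most negative.

B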